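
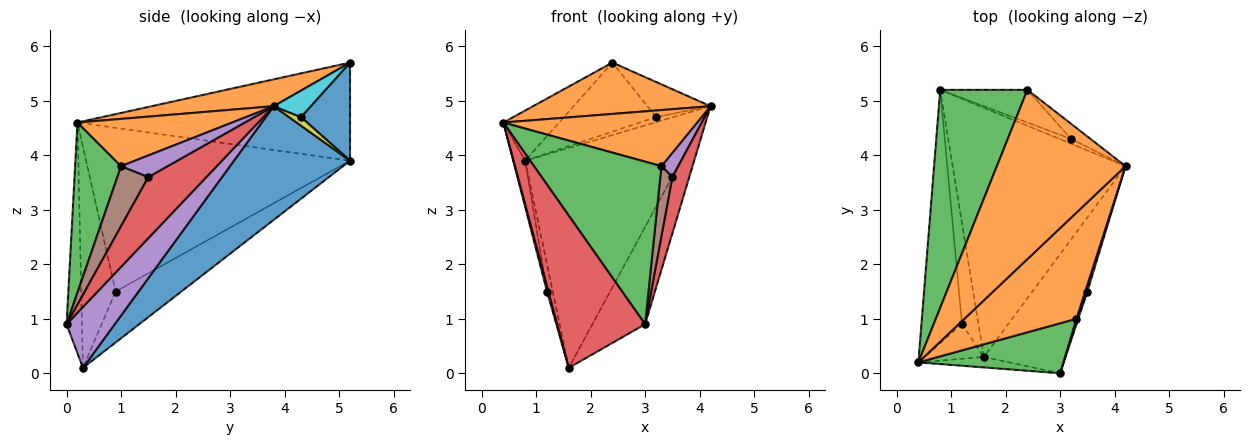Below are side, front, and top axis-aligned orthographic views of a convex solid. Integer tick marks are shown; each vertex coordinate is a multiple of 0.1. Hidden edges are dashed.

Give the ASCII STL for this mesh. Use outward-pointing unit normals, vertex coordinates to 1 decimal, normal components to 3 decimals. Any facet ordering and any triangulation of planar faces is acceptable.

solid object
 facet normal 0.442 0.594 -0.672
  outer loop
   vertex 1.6 0.3 0.1
   vertex 0.8 5.2 3.9
   vertex 4.2 3.8 4.9
  endloop
 endfacet
 facet normal 0.196 -0.285 0.938
  outer loop
   vertex 2.4 5.2 5.7
   vertex 0.4 0.2 4.6
   vertex 4.2 3.8 4.9
  endloop
 endfacet
 facet normal -0.739 0.151 0.657
  outer loop
   vertex 2.4 5.2 5.7
   vertex 0.8 5.2 3.9
   vertex 0.4 0.2 4.6
  endloop
 endfacet
 facet normal -0.172 -0.983 -0.068
  outer loop
   vertex 3.0 0.0 0.9
   vertex 0.4 0.2 4.6
   vertex 1.6 0.3 0.1
  endloop
 endfacet
 facet normal 0.500 0.548 -0.670
  outer loop
   vertex 3.0 0.0 0.9
   vertex 1.6 0.3 0.1
   vertex 4.2 3.8 4.9
  endloop
 endfacet
 facet normal -0.970 0.044 -0.240
  outer loop
   vertex 1.2 0.9 1.5
   vertex 0.4 0.2 4.6
   vertex 0.8 5.2 3.9
  endloop
 endfacet
 facet normal -0.965 -0.041 -0.258
  outer loop
   vertex 1.2 0.9 1.5
   vertex 1.6 0.3 0.1
   vertex 0.4 0.2 4.6
  endloop
 endfacet
 facet normal -0.948 0.083 -0.306
  outer loop
   vertex 1.2 0.9 1.5
   vertex 0.8 5.2 3.9
   vertex 1.6 0.3 0.1
  endloop
 endfacet
 facet normal 0.448 0.652 -0.611
  outer loop
   vertex 3.2 4.3 4.7
   vertex 4.2 3.8 4.9
   vertex 0.8 5.2 3.9
  endloop
 endfacet
 facet normal 0.474 0.809 -0.349
  outer loop
   vertex 3.2 4.3 4.7
   vertex 2.4 5.2 5.7
   vertex 4.2 3.8 4.9
  endloop
 endfacet
 facet normal 0.434 0.814 -0.386
  outer loop
   vertex 3.2 4.3 4.7
   vertex 0.8 5.2 3.9
   vertex 2.4 5.2 5.7
  endloop
 endfacet
 facet normal 0.349 -0.438 0.828
  outer loop
   vertex 3.3 1.0 3.8
   vertex 4.2 3.8 4.9
   vertex 0.4 0.2 4.6
  endloop
 endfacet
 facet normal 0.326 -0.904 0.278
  outer loop
   vertex 3.3 1.0 3.8
   vertex 0.4 0.2 4.6
   vertex 3.0 0.0 0.9
  endloop
 endfacet
 facet normal 0.960 -0.279 -0.023
  outer loop
   vertex 3.5 1.5 3.6
   vertex 3.0 0.0 0.9
   vertex 4.2 3.8 4.9
  endloop
 endfacet
 facet normal 0.937 -0.338 0.093
  outer loop
   vertex 3.5 1.5 3.6
   vertex 4.2 3.8 4.9
   vertex 3.3 1.0 3.8
  endloop
 endfacet
 facet normal 0.932 -0.361 0.028
  outer loop
   vertex 3.5 1.5 3.6
   vertex 3.3 1.0 3.8
   vertex 3.0 0.0 0.9
  endloop
 endfacet
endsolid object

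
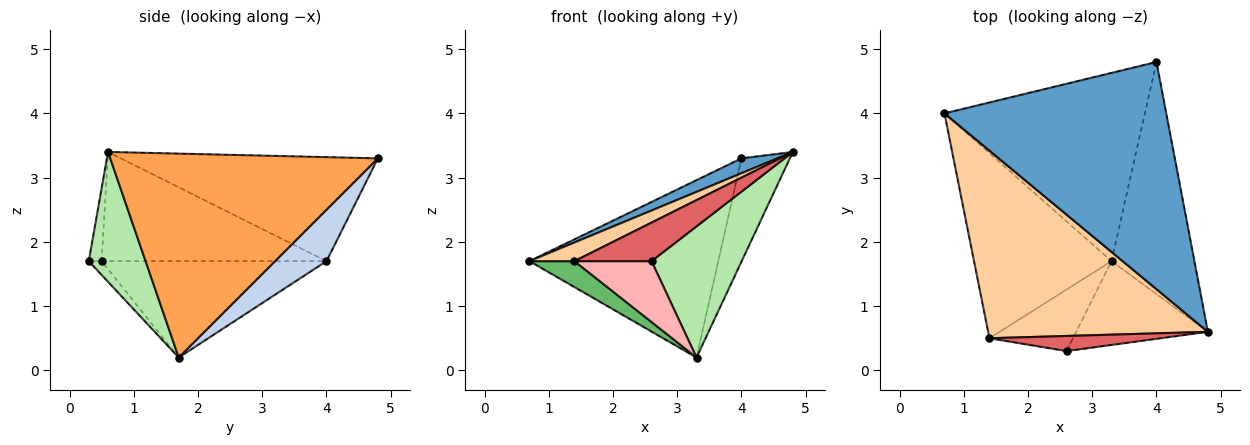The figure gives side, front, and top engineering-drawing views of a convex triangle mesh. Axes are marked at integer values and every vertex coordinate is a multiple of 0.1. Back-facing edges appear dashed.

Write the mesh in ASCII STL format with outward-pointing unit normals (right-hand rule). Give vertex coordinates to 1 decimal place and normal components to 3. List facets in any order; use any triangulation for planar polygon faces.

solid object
 facet normal -0.424 -0.059 0.904
  outer loop
   vertex 4.0 4.8 3.3
   vertex 0.7 4.0 1.7
   vertex 4.8 0.6 3.4
  endloop
 endfacet
 facet normal 0.184 0.674 -0.716
  outer loop
   vertex 3.3 1.7 0.2
   vertex 0.7 4.0 1.7
   vertex 4.0 4.8 3.3
  endloop
 endfacet
 facet normal 0.914 0.165 -0.371
  outer loop
   vertex 3.3 1.7 0.2
   vertex 4.0 4.8 3.3
   vertex 4.8 0.6 3.4
  endloop
 endfacet
 facet normal -0.443 -0.089 0.892
  outer loop
   vertex 1.4 0.5 1.7
   vertex 4.8 0.6 3.4
   vertex 0.7 4.0 1.7
  endloop
 endfacet
 facet normal -0.570 -0.114 -0.814
  outer loop
   vertex 1.4 0.5 1.7
   vertex 0.7 4.0 1.7
   vertex 3.3 1.7 0.2
  endloop
 endfacet
 facet normal 0.469 -0.744 -0.476
  outer loop
   vertex 2.6 0.3 1.7
   vertex 3.3 1.7 0.2
   vertex 4.8 0.6 3.4
  endloop
 endfacet
 facet normal -0.153 -0.920 0.361
  outer loop
   vertex 2.6 0.3 1.7
   vertex 4.8 0.6 3.4
   vertex 1.4 0.5 1.7
  endloop
 endfacet
 facet normal -0.116 -0.698 -0.706
  outer loop
   vertex 2.6 0.3 1.7
   vertex 1.4 0.5 1.7
   vertex 3.3 1.7 0.2
  endloop
 endfacet
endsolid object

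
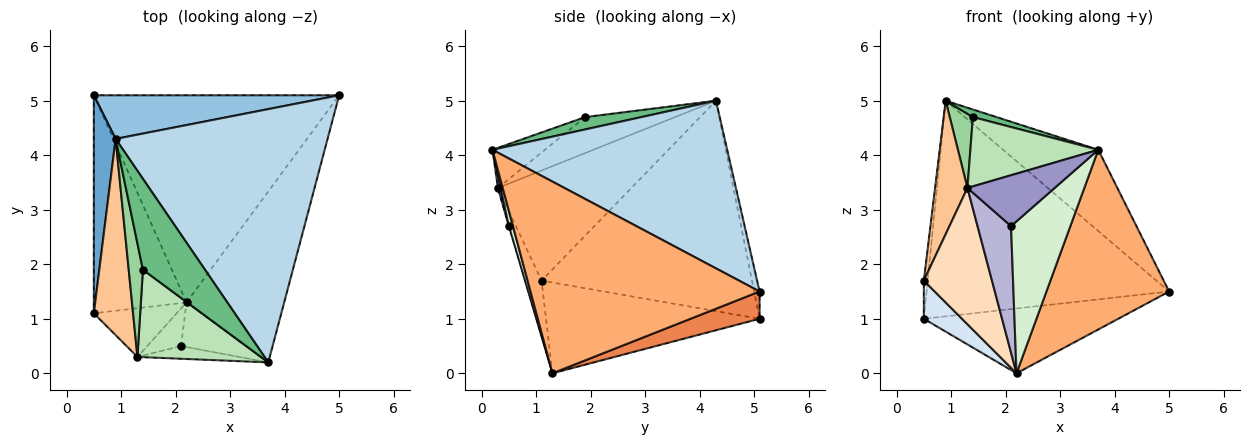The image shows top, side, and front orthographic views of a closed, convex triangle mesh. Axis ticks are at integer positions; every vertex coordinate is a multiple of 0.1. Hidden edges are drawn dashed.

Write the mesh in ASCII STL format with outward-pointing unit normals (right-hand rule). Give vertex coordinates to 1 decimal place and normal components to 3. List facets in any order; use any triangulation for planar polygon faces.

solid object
 facet normal -0.995 0.018 0.103
  outer loop
   vertex 0.9 4.3 5.0
   vertex 0.5 5.1 1.0
   vertex 0.5 1.1 1.7
  endloop
 endfacet
 facet normal -0.022 0.980 0.198
  outer loop
   vertex 0.9 4.3 5.0
   vertex 5.0 5.1 1.5
   vertex 0.5 5.1 1.0
  endloop
 endfacet
 facet normal 0.602 0.244 0.761
  outer loop
   vertex 3.7 0.2 4.1
   vertex 5.0 5.1 1.5
   vertex 0.9 4.3 5.0
  endloop
 endfacet
 facet normal -0.694 -0.124 -0.709
  outer loop
   vertex 2.2 1.3 0.0
   vertex 0.5 1.1 1.7
   vertex 0.5 5.1 1.0
  endloop
 endfacet
 facet normal 0.105 0.297 -0.949
  outer loop
   vertex 2.2 1.3 0.0
   vertex 0.5 5.1 1.0
   vertex 5.0 5.1 1.5
  endloop
 endfacet
 facet normal 0.804 -0.431 -0.410
  outer loop
   vertex 2.2 1.3 0.0
   vertex 5.0 5.1 1.5
   vertex 3.7 0.2 4.1
  endloop
 endfacet
 facet normal -0.918 -0.223 0.327
  outer loop
   vertex 1.3 0.3 3.4
   vertex 0.9 4.3 5.0
   vertex 0.5 1.1 1.7
  endloop
 endfacet
 facet normal -0.220 -0.918 -0.328
  outer loop
   vertex 1.3 0.3 3.4
   vertex 0.5 1.1 1.7
   vertex 2.2 1.3 0.0
  endloop
 endfacet
 facet normal 0.195 -0.082 0.977
  outer loop
   vertex 1.4 1.9 4.7
   vertex 3.7 0.2 4.1
   vertex 0.9 4.3 5.0
  endloop
 endfacet
 facet normal -0.905 -0.233 0.356
  outer loop
   vertex 1.4 1.9 4.7
   vertex 0.9 4.3 5.0
   vertex 1.3 0.3 3.4
  endloop
 endfacet
 facet normal -0.247 -0.602 0.760
  outer loop
   vertex 1.4 1.9 4.7
   vertex 1.3 0.3 3.4
   vertex 3.7 0.2 4.1
  endloop
 endfacet
 facet normal 0.067 -0.957 -0.281
  outer loop
   vertex 2.1 0.5 2.7
   vertex 2.2 1.3 0.0
   vertex 3.7 0.2 4.1
  endloop
 endfacet
 facet normal 0.030 -0.970 -0.242
  outer loop
   vertex 2.1 0.5 2.7
   vertex 3.7 0.2 4.1
   vertex 1.3 0.3 3.4
  endloop
 endfacet
 facet normal -0.009 -0.959 -0.284
  outer loop
   vertex 2.1 0.5 2.7
   vertex 1.3 0.3 3.4
   vertex 2.2 1.3 0.0
  endloop
 endfacet
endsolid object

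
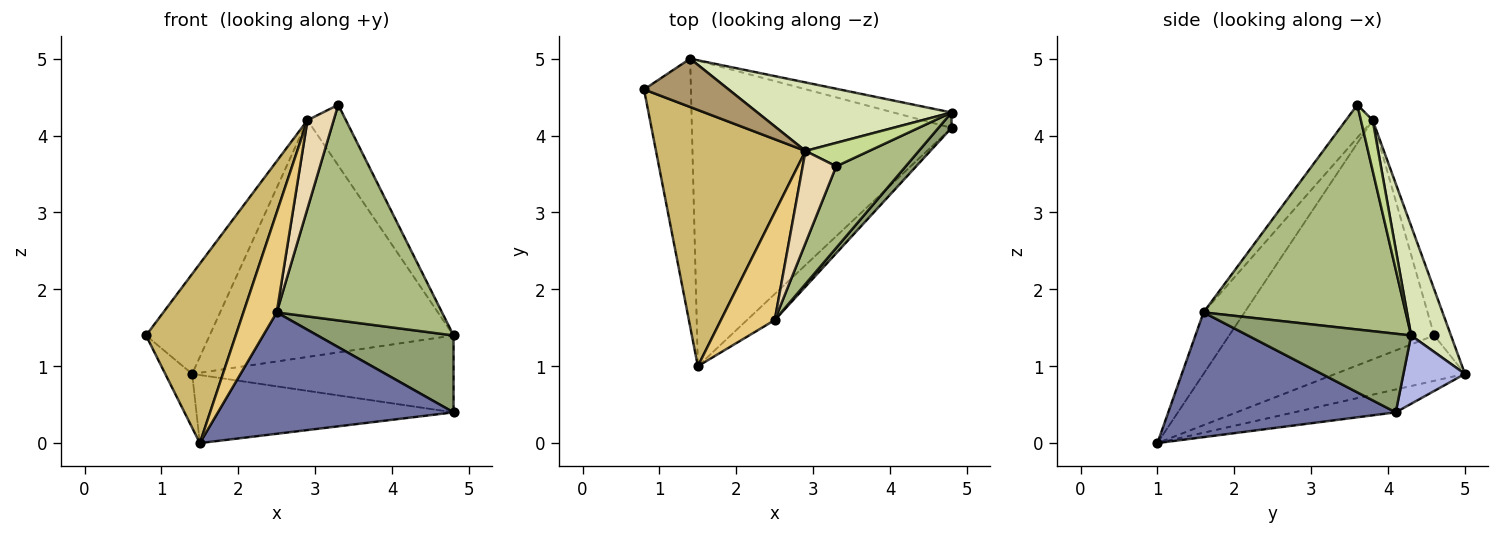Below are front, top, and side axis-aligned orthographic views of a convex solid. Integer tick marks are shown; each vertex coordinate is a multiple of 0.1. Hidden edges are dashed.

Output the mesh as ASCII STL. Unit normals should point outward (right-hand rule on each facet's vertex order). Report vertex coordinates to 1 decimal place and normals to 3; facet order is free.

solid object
 facet normal 0.686 -0.711 -0.153
  outer loop
   vertex 2.5 1.6 1.7
   vertex 1.5 1.0 0.0
   vertex 4.8 4.1 0.4
  endloop
 endfacet
 facet normal -0.688 0.143 -0.711
  outer loop
   vertex 1.4 5.0 0.9
   vertex 1.5 1.0 0.0
   vertex 0.8 4.6 1.4
  endloop
 endfacet
 facet normal -0.086 0.217 -0.972
  outer loop
   vertex 1.4 5.0 0.9
   vertex 4.8 4.1 0.4
   vertex 1.5 1.0 0.0
  endloop
 endfacet
 facet normal 0.225 0.955 -0.191
  outer loop
   vertex 4.8 4.3 1.4
   vertex 4.8 4.1 0.4
   vertex 1.4 5.0 0.9
  endloop
 endfacet
 facet normal 0.762 -0.635 0.127
  outer loop
   vertex 4.8 4.3 1.4
   vertex 2.5 1.6 1.7
   vertex 4.8 4.1 0.4
  endloop
 endfacet
 facet normal 0.753 -0.616 0.233
  outer loop
   vertex 4.8 4.3 1.4
   vertex 3.3 3.6 4.4
   vertex 2.5 1.6 1.7
  endloop
 endfacet
 facet normal 0.275 0.897 0.347
  outer loop
   vertex 2.9 3.8 4.2
   vertex 3.3 3.6 4.4
   vertex 4.8 4.3 1.4
  endloop
 endfacet
 facet normal 0.155 0.949 0.275
  outer loop
   vertex 2.9 3.8 4.2
   vertex 4.8 4.3 1.4
   vertex 1.4 5.0 0.9
  endloop
 endfacet
 facet normal -0.231 0.876 0.424
  outer loop
   vertex 2.9 3.8 4.2
   vertex 1.4 5.0 0.9
   vertex 0.8 4.6 1.4
  endloop
 endfacet
 facet normal -0.795 -0.348 0.497
  outer loop
   vertex 2.9 3.8 4.2
   vertex 0.8 4.6 1.4
   vertex 1.5 1.0 0.0
  endloop
 endfacet
 facet normal -0.642 -0.522 0.562
  outer loop
   vertex 2.9 3.8 4.2
   vertex 1.5 1.0 0.0
   vertex 2.5 1.6 1.7
  endloop
 endfacet
 facet normal -0.577 -0.565 0.590
  outer loop
   vertex 2.9 3.8 4.2
   vertex 2.5 1.6 1.7
   vertex 3.3 3.6 4.4
  endloop
 endfacet
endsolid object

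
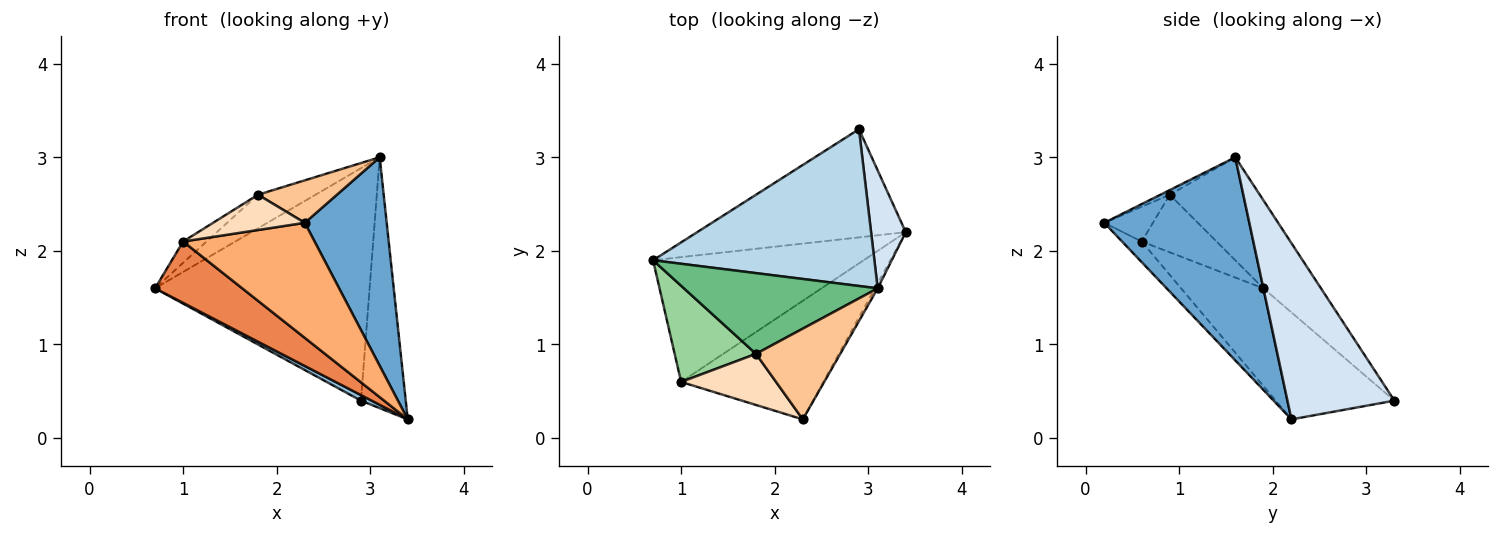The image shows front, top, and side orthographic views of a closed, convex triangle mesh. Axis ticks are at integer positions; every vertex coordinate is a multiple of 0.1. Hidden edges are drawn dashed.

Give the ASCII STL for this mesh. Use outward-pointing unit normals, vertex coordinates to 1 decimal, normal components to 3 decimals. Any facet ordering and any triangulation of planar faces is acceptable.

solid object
 facet normal 0.871 -0.492 -0.012
  outer loop
   vertex 3.1 1.6 3.0
   vertex 2.3 0.2 2.3
   vertex 3.4 2.2 0.2
  endloop
 endfacet
 facet normal -0.456 -0.046 -0.889
  outer loop
   vertex 2.9 3.3 0.4
   vertex 3.4 2.2 0.2
   vertex 0.7 1.9 1.6
  endloop
 endfacet
 facet normal -0.217 0.809 0.546
  outer loop
   vertex 2.9 3.3 0.4
   vertex 0.7 1.9 1.6
   vertex 3.1 1.6 3.0
  endloop
 endfacet
 facet normal 0.908 0.380 0.179
  outer loop
   vertex 2.9 3.3 0.4
   vertex 3.1 1.6 3.0
   vertex 3.4 2.2 0.2
  endloop
 endfacet
 facet normal -0.384 -0.407 -0.828
  outer loop
   vertex 1.0 0.6 2.1
   vertex 0.7 1.9 1.6
   vertex 3.4 2.2 0.2
  endloop
 endfacet
 facet normal -0.103 -0.693 -0.714
  outer loop
   vertex 1.0 0.6 2.1
   vertex 3.4 2.2 0.2
   vertex 2.3 0.2 2.3
  endloop
 endfacet
 facet normal -0.050 -0.424 0.904
  outer loop
   vertex 1.8 0.9 2.6
   vertex 2.3 0.2 2.3
   vertex 3.1 1.6 3.0
  endloop
 endfacet
 facet normal -0.289 -0.544 0.788
  outer loop
   vertex 1.8 0.9 2.6
   vertex 1.0 0.6 2.1
   vertex 2.3 0.2 2.3
  endloop
 endfacet
 facet normal -0.441 0.344 0.829
  outer loop
   vertex 1.8 0.9 2.6
   vertex 3.1 1.6 3.0
   vertex 0.7 1.9 1.6
  endloop
 endfacet
 facet normal -0.569 0.178 0.803
  outer loop
   vertex 1.8 0.9 2.6
   vertex 0.7 1.9 1.6
   vertex 1.0 0.6 2.1
  endloop
 endfacet
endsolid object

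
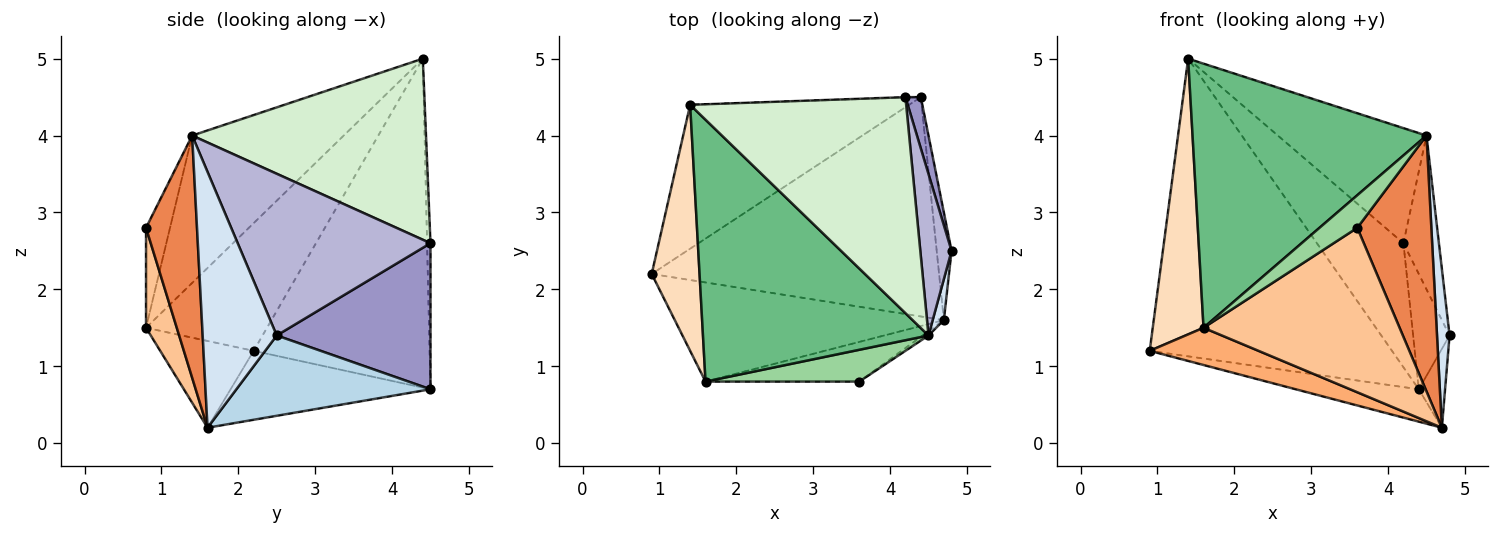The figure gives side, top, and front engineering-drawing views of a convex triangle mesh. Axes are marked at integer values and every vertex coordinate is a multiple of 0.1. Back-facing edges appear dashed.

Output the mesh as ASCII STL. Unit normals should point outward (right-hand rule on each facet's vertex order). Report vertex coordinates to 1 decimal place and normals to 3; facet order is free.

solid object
 facet normal -0.547 0.754 -0.364
  outer loop
   vertex 4.4 4.5 0.7
   vertex 0.9 2.2 1.2
   vertex 1.4 4.4 5.0
  endloop
 endfacet
 facet normal -0.231 0.142 -0.963
  outer loop
   vertex 4.7 1.6 0.2
   vertex 0.9 2.2 1.2
   vertex 4.4 4.5 0.7
  endloop
 endfacet
 facet normal 0.975 0.132 -0.180
  outer loop
   vertex 4.7 1.6 0.2
   vertex 4.4 4.5 0.7
   vertex 4.8 2.5 1.4
  endloop
 endfacet
 facet normal 0.985 -0.167 0.043
  outer loop
   vertex 4.5 1.4 4.0
   vertex 4.7 1.6 0.2
   vertex 4.8 2.5 1.4
  endloop
 endfacet
 facet normal 0.567 -0.824 -0.014
  outer loop
   vertex 4.5 1.4 4.0
   vertex 3.6 0.8 2.8
   vertex 4.7 1.6 0.2
  endloop
 endfacet
 facet normal -0.289 -0.337 -0.896
  outer loop
   vertex 1.6 0.8 1.5
   vertex 0.9 2.2 1.2
   vertex 4.7 1.6 0.2
  endloop
 endfacet
 facet normal 0.151 -0.961 -0.232
  outer loop
   vertex 1.6 0.8 1.5
   vertex 4.7 1.6 0.2
   vertex 3.6 0.8 2.8
  endloop
 endfacet
 facet normal -0.872 -0.366 0.326
  outer loop
   vertex 1.6 0.8 1.5
   vertex 1.4 4.4 5.0
   vertex 0.9 2.2 1.2
  endloop
 endfacet
 facet normal -0.418 -0.645 0.640
  outer loop
   vertex 1.6 0.8 1.5
   vertex 4.5 1.4 4.0
   vertex 1.4 4.4 5.0
  endloop
 endfacet
 facet normal -0.413 -0.652 0.636
  outer loop
   vertex 1.6 0.8 1.5
   vertex 3.6 0.8 2.8
   vertex 4.5 1.4 4.0
  endloop
 endfacet
 facet normal -0.039 0.999 -0.004
  outer loop
   vertex 4.2 4.5 2.6
   vertex 4.4 4.5 0.7
   vertex 1.4 4.4 5.0
  endloop
 endfacet
 facet normal 0.595 0.378 0.710
  outer loop
   vertex 4.2 4.5 2.6
   vertex 1.4 4.4 5.0
   vertex 4.5 1.4 4.0
  endloop
 endfacet
 facet normal 0.968 0.229 0.102
  outer loop
   vertex 4.2 4.5 2.6
   vertex 4.8 2.5 1.4
   vertex 4.4 4.5 0.7
  endloop
 endfacet
 facet normal 0.966 0.178 0.187
  outer loop
   vertex 4.2 4.5 2.6
   vertex 4.5 1.4 4.0
   vertex 4.8 2.5 1.4
  endloop
 endfacet
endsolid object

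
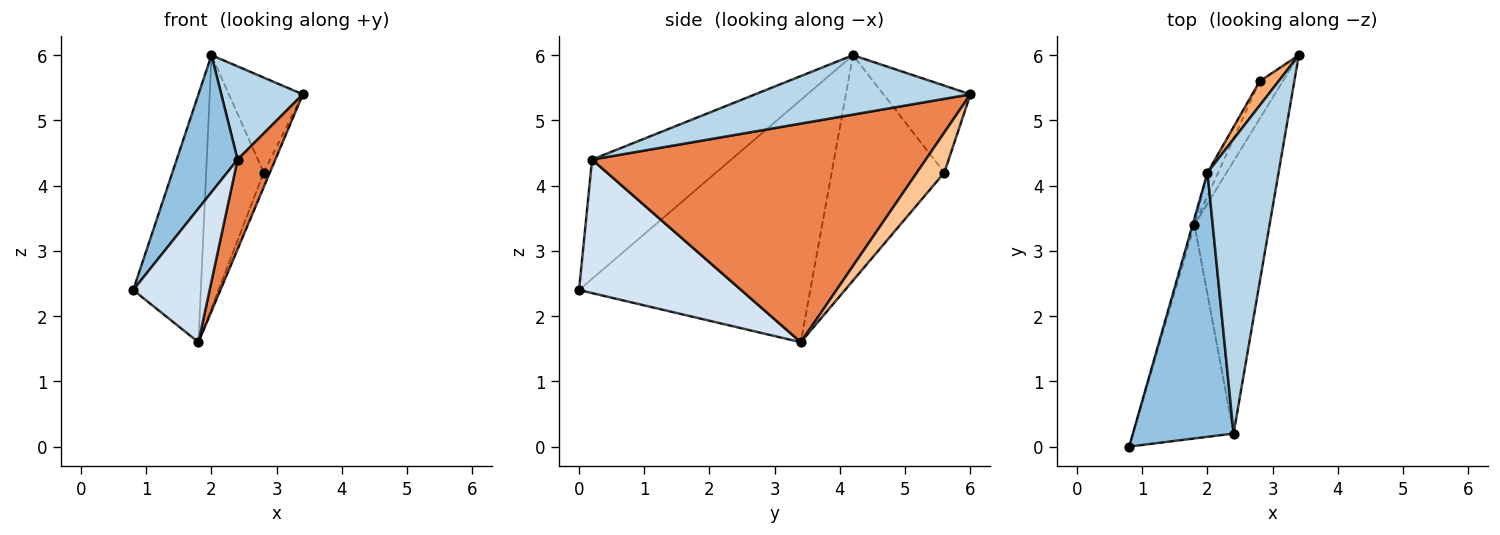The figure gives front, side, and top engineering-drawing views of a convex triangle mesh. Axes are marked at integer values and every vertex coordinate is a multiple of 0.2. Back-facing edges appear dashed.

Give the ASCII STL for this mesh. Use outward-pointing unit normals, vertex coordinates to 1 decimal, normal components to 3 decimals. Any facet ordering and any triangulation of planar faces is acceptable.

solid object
 facet normal -0.960 0.281 -0.007
  outer loop
   vertex 1.8 3.4 1.6
   vertex 0.8 0.0 2.4
   vertex 2.0 4.2 6.0
  endloop
 endfacet
 facet normal -0.725 -0.317 0.612
  outer loop
   vertex 2.4 0.2 4.4
   vertex 2.0 4.2 6.0
   vertex 0.8 0.0 2.4
  endloop
 endfacet
 facet normal 0.623 -0.236 0.746
  outer loop
   vertex 2.4 0.2 4.4
   vertex 3.4 6.0 5.4
   vertex 2.0 4.2 6.0
  endloop
 endfacet
 facet normal 0.748 -0.352 -0.563
  outer loop
   vertex 2.4 0.2 4.4
   vertex 0.8 0.0 2.4
   vertex 1.8 3.4 1.6
  endloop
 endfacet
 facet normal 0.940 -0.106 -0.323
  outer loop
   vertex 2.4 0.2 4.4
   vertex 1.8 3.4 1.6
   vertex 3.4 6.0 5.4
  endloop
 endfacet
 facet normal -0.752 0.639 0.163
  outer loop
   vertex 2.8 5.6 4.2
   vertex 2.0 4.2 6.0
   vertex 3.4 6.0 5.4
  endloop
 endfacet
 facet normal 0.851 0.191 -0.489
  outer loop
   vertex 2.8 5.6 4.2
   vertex 3.4 6.0 5.4
   vertex 1.8 3.4 1.6
  endloop
 endfacet
 facet normal -0.890 0.454 -0.042
  outer loop
   vertex 2.8 5.6 4.2
   vertex 1.8 3.4 1.6
   vertex 2.0 4.2 6.0
  endloop
 endfacet
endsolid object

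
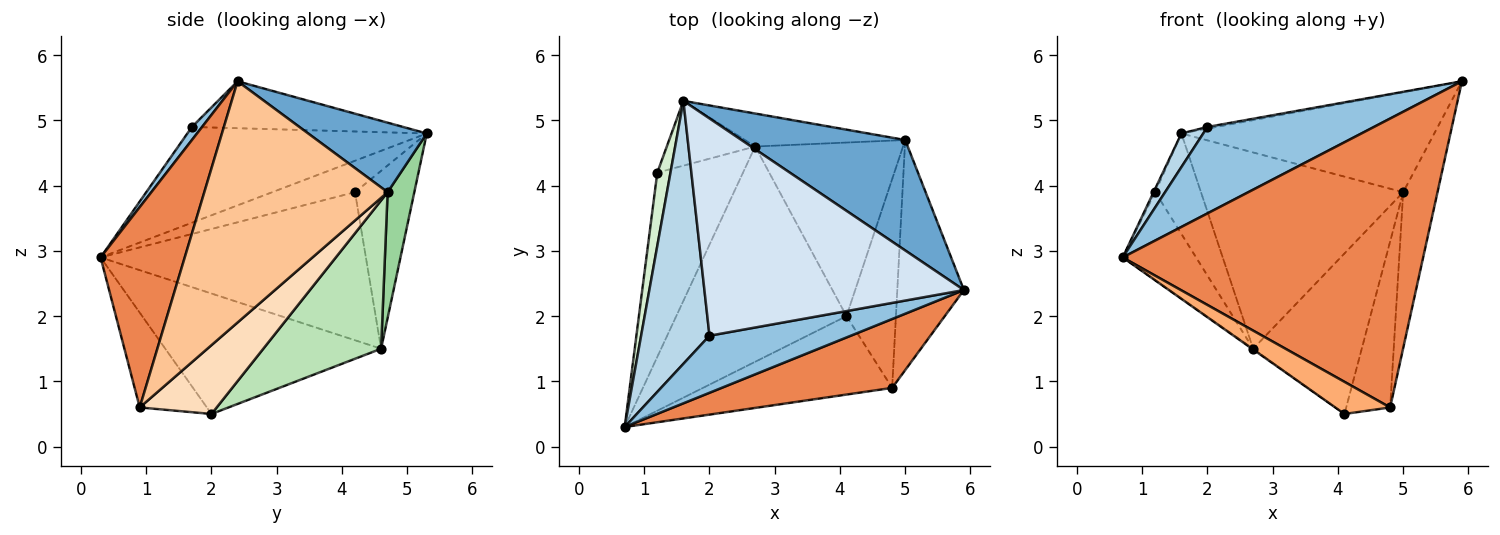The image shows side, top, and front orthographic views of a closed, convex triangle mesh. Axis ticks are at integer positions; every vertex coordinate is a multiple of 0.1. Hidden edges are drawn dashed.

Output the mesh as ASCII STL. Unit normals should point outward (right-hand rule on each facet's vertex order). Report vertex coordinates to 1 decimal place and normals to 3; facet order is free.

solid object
 facet normal 0.300 0.640 0.707
  outer loop
   vertex 5.0 4.7 3.9
   vertex 1.6 5.3 4.8
   vertex 5.9 2.4 5.6
  endloop
 endfacet
 facet normal 0.051 -0.833 0.550
  outer loop
   vertex 2.0 1.7 4.9
   vertex 0.7 0.3 2.9
   vertex 5.9 2.4 5.6
  endloop
 endfacet
 facet normal -0.812 -0.074 0.579
  outer loop
   vertex 2.0 1.7 4.9
   vertex 1.6 5.3 4.8
   vertex 0.7 0.3 2.9
  endloop
 endfacet
 facet normal -0.178 0.008 0.984
  outer loop
   vertex 2.0 1.7 4.9
   vertex 5.9 2.4 5.6
   vertex 1.6 5.3 4.8
  endloop
 endfacet
 facet normal 0.263 -0.939 0.224
  outer loop
   vertex 4.8 0.9 0.6
   vertex 5.9 2.4 5.6
   vertex 0.7 0.3 2.9
  endloop
 endfacet
 facet normal -0.421 -0.344 -0.840
  outer loop
   vertex 4.8 0.9 0.6
   vertex 0.7 0.3 2.9
   vertex 4.1 2.0 0.5
  endloop
 endfacet
 facet normal 0.949 0.178 -0.262
  outer loop
   vertex 4.8 0.9 0.6
   vertex 5.0 4.7 3.9
   vertex 5.9 2.4 5.6
  endloop
 endfacet
 facet normal 0.737 0.421 -0.529
  outer loop
   vertex 4.8 0.9 0.6
   vertex 4.1 2.0 0.5
   vertex 5.0 4.7 3.9
  endloop
 endfacet
 facet normal -0.578 0.003 -0.816
  outer loop
   vertex 2.7 4.6 1.5
   vertex 4.1 2.0 0.5
   vertex 0.7 0.3 2.9
  endloop
 endfacet
 facet normal 0.129 0.978 -0.164
  outer loop
   vertex 2.7 4.6 1.5
   vertex 1.6 5.3 4.8
   vertex 5.0 4.7 3.9
  endloop
 endfacet
 facet normal 0.593 0.547 -0.591
  outer loop
   vertex 2.7 4.6 1.5
   vertex 5.0 4.7 3.9
   vertex 4.1 2.0 0.5
  endloop
 endfacet
 facet normal -0.922 0.019 0.386
  outer loop
   vertex 1.2 4.2 3.9
   vertex 0.7 0.3 2.9
   vertex 1.6 5.3 4.8
  endloop
 endfacet
 facet normal -0.842 0.233 -0.487
  outer loop
   vertex 1.2 4.2 3.9
   vertex 2.7 4.6 1.5
   vertex 0.7 0.3 2.9
  endloop
 endfacet
 facet normal -0.737 0.568 -0.366
  outer loop
   vertex 1.2 4.2 3.9
   vertex 1.6 5.3 4.8
   vertex 2.7 4.6 1.5
  endloop
 endfacet
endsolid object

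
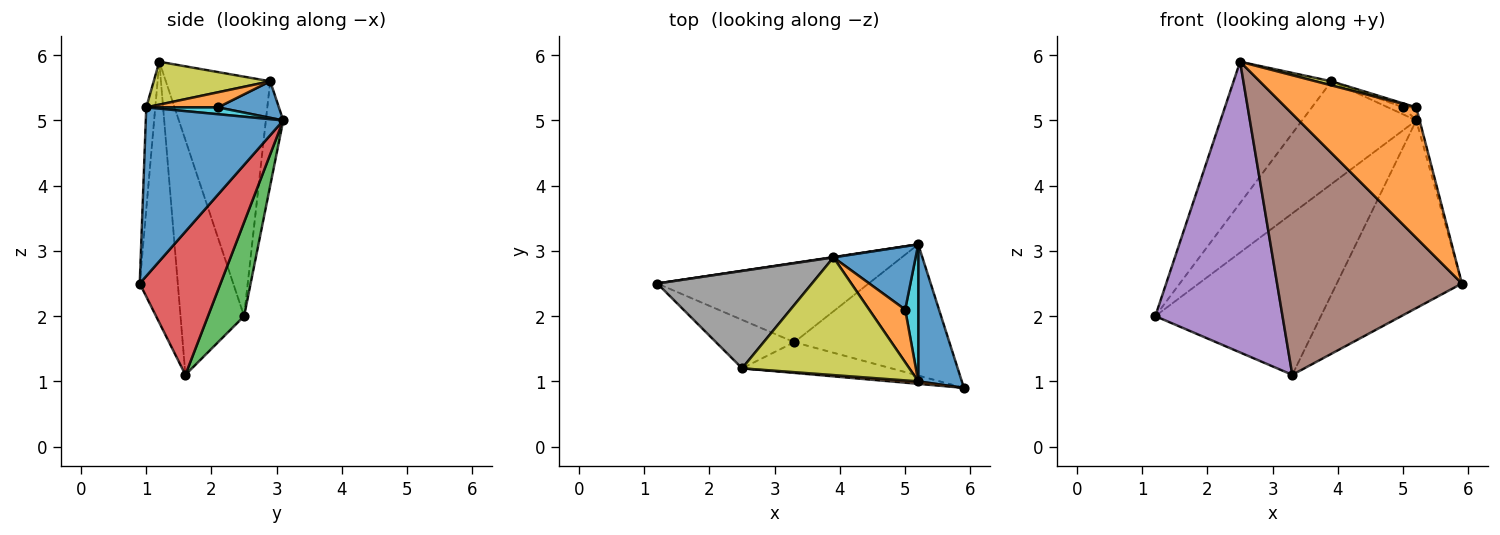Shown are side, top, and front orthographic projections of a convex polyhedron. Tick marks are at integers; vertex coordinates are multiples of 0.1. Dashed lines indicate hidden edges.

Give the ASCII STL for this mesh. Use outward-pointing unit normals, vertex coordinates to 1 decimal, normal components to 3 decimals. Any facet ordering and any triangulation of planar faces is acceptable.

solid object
 facet normal 0.968 0.024 0.250
  outer loop
   vertex 5.2 1.0 5.2
   vertex 5.9 0.9 2.5
   vertex 5.2 3.1 5.0
  endloop
 endfacet
 facet normal -0.069 -0.997 0.019
  outer loop
   vertex 5.2 1.0 5.2
   vertex 2.5 1.2 5.9
   vertex 5.9 0.9 2.5
  endloop
 endfacet
 facet normal 0.192 0.881 -0.432
  outer loop
   vertex 3.3 1.6 1.1
   vertex 1.2 2.5 2.0
   vertex 5.2 3.1 5.0
  endloop
 endfacet
 facet normal 0.468 0.724 -0.506
  outer loop
   vertex 3.3 1.6 1.1
   vertex 5.2 3.1 5.0
   vertex 5.9 0.9 2.5
  endloop
 endfacet
 facet normal -0.442 -0.885 -0.147
  outer loop
   vertex 3.3 1.6 1.1
   vertex 2.5 1.2 5.9
   vertex 1.2 2.5 2.0
  endloop
 endfacet
 facet normal -0.200 -0.973 -0.114
  outer loop
   vertex 3.3 1.6 1.1
   vertex 5.9 0.9 2.5
   vertex 2.5 1.2 5.9
  endloop
 endfacet
 facet normal -0.151 0.989 0.003
  outer loop
   vertex 3.9 2.9 5.6
   vertex 5.2 3.1 5.0
   vertex 1.2 2.5 2.0
  endloop
 endfacet
 facet normal -0.660 0.619 0.426
  outer loop
   vertex 3.9 2.9 5.6
   vertex 1.2 2.5 2.0
   vertex 2.5 1.2 5.9
  endloop
 endfacet
 facet normal 0.248 -0.034 0.968
  outer loop
   vertex 3.9 2.9 5.6
   vertex 2.5 1.2 5.9
   vertex 5.2 1.0 5.2
  endloop
 endfacet
 facet normal 0.462 0.084 0.883
  outer loop
   vertex 5.0 2.1 5.2
   vertex 5.2 1.0 5.2
   vertex 5.2 3.1 5.0
  endloop
 endfacet
 facet normal 0.404 0.101 0.909
  outer loop
   vertex 5.0 2.1 5.2
   vertex 5.2 3.1 5.0
   vertex 3.9 2.9 5.6
  endloop
 endfacet
 facet normal 0.386 0.070 0.920
  outer loop
   vertex 5.0 2.1 5.2
   vertex 3.9 2.9 5.6
   vertex 5.2 1.0 5.2
  endloop
 endfacet
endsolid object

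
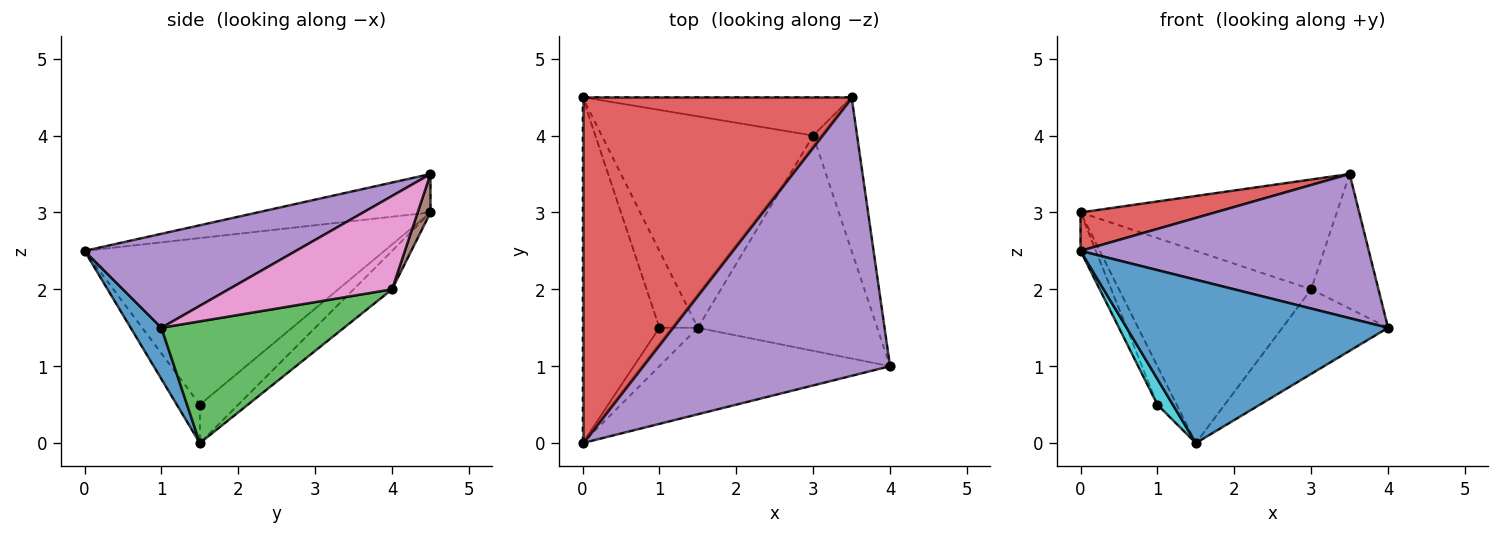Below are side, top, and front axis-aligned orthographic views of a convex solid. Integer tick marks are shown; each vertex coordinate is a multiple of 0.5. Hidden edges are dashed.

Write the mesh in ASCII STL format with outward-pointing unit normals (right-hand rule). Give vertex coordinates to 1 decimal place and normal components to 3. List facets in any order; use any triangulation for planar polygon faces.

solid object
 facet normal 0.103 -0.879 -0.465
  outer loop
   vertex 1.5 1.5 0.0
   vertex 4.0 1.0 1.5
   vertex 0.0 0.0 2.5
  endloop
 endfacet
 facet normal -0.133 0.667 -0.733
  outer loop
   vertex 3.0 4.0 2.0
   vertex 1.5 1.5 0.0
   vertex 0.0 4.5 3.0
  endloop
 endfacet
 facet normal 0.534 0.309 -0.787
  outer loop
   vertex 3.0 4.0 2.0
   vertex 4.0 1.0 1.5
   vertex 1.5 1.5 0.0
  endloop
 endfacet
 facet normal -0.141 -0.109 0.984
  outer loop
   vertex 3.5 4.5 3.5
   vertex 0.0 4.5 3.0
   vertex 0.0 0.0 2.5
  endloop
 endfacet
 facet normal 0.319 -0.435 0.842
  outer loop
   vertex 3.5 4.5 3.5
   vertex 0.0 0.0 2.5
   vertex 4.0 1.0 1.5
  endloop
 endfacet
 facet normal 0.047 0.943 -0.330
  outer loop
   vertex 3.5 4.5 3.5
   vertex 3.0 4.0 2.0
   vertex 0.0 4.5 3.0
  endloop
 endfacet
 facet normal 0.848 0.349 -0.399
  outer loop
   vertex 3.5 4.5 3.5
   vertex 4.0 1.0 1.5
   vertex 3.0 4.0 2.0
  endloop
 endfacet
 facet normal -0.907 0.047 -0.419
  outer loop
   vertex 1.0 1.5 0.5
   vertex 0.0 0.0 2.5
   vertex 0.0 4.5 3.0
  endloop
 endfacet
 facet normal -0.667 0.333 -0.667
  outer loop
   vertex 1.0 1.5 0.5
   vertex 0.0 4.5 3.0
   vertex 1.5 1.5 0.0
  endloop
 endfacet
 facet normal -0.640 -0.426 -0.640
  outer loop
   vertex 1.0 1.5 0.5
   vertex 1.5 1.5 0.0
   vertex 0.0 0.0 2.5
  endloop
 endfacet
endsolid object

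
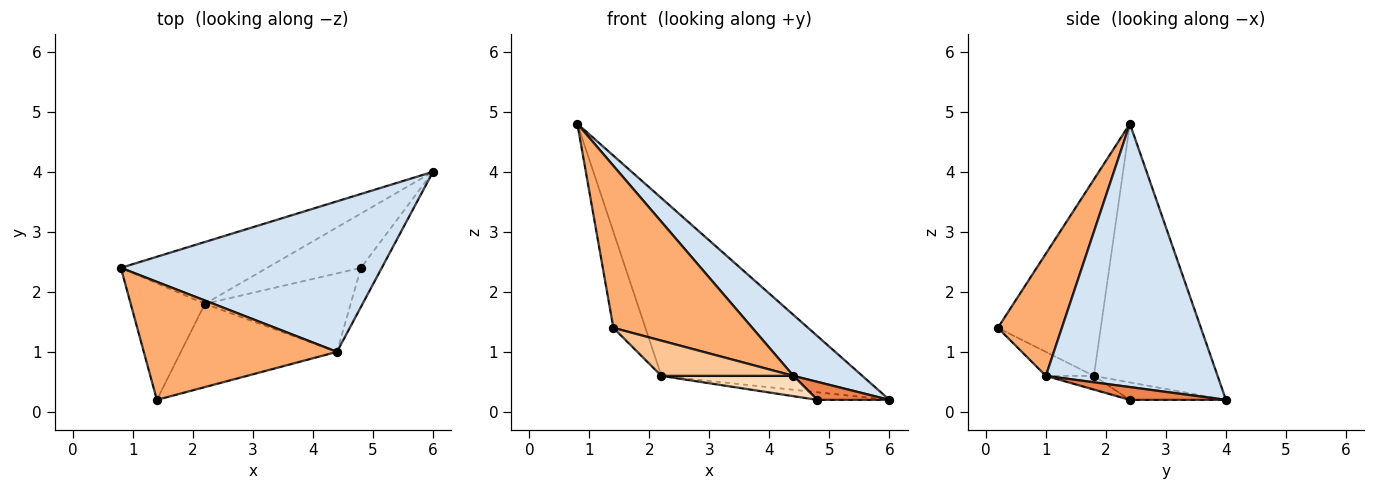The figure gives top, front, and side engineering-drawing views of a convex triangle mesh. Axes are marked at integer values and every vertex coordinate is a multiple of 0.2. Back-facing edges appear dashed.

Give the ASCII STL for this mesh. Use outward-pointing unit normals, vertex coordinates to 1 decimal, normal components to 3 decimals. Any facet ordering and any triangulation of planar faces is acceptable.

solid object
 facet normal -0.503 0.816 -0.284
  outer loop
   vertex 2.2 1.8 0.6
   vertex 0.8 2.4 4.8
   vertex 6.0 4.0 0.2
  endloop
 endfacet
 facet normal -0.898 0.279 -0.339
  outer loop
   vertex 2.2 1.8 0.6
   vertex 1.4 0.2 1.4
   vertex 0.8 2.4 4.8
  endloop
 endfacet
 facet normal -0.181 0.136 -0.974
  outer loop
   vertex 2.2 1.8 0.6
   vertex 6.0 4.0 0.2
   vertex 4.8 2.4 0.2
  endloop
 endfacet
 facet normal 0.683 -0.274 0.677
  outer loop
   vertex 4.4 1.0 0.6
   vertex 6.0 4.0 0.2
   vertex 0.8 2.4 4.8
  endloop
 endfacet
 facet normal 0.488 -0.366 -0.793
  outer loop
   vertex 4.4 1.0 0.6
   vertex 4.8 2.4 0.2
   vertex 6.0 4.0 0.2
  endloop
 endfacet
 facet normal 0.349 -0.757 0.552
  outer loop
   vertex 4.4 1.0 0.6
   vertex 0.8 2.4 4.8
   vertex 1.4 0.2 1.4
  endloop
 endfacet
 facet normal -0.140 -0.386 -0.912
  outer loop
   vertex 4.4 1.0 0.6
   vertex 1.4 0.2 1.4
   vertex 2.2 1.8 0.6
  endloop
 endfacet
 facet normal -0.091 -0.250 -0.964
  outer loop
   vertex 4.4 1.0 0.6
   vertex 2.2 1.8 0.6
   vertex 4.8 2.4 0.2
  endloop
 endfacet
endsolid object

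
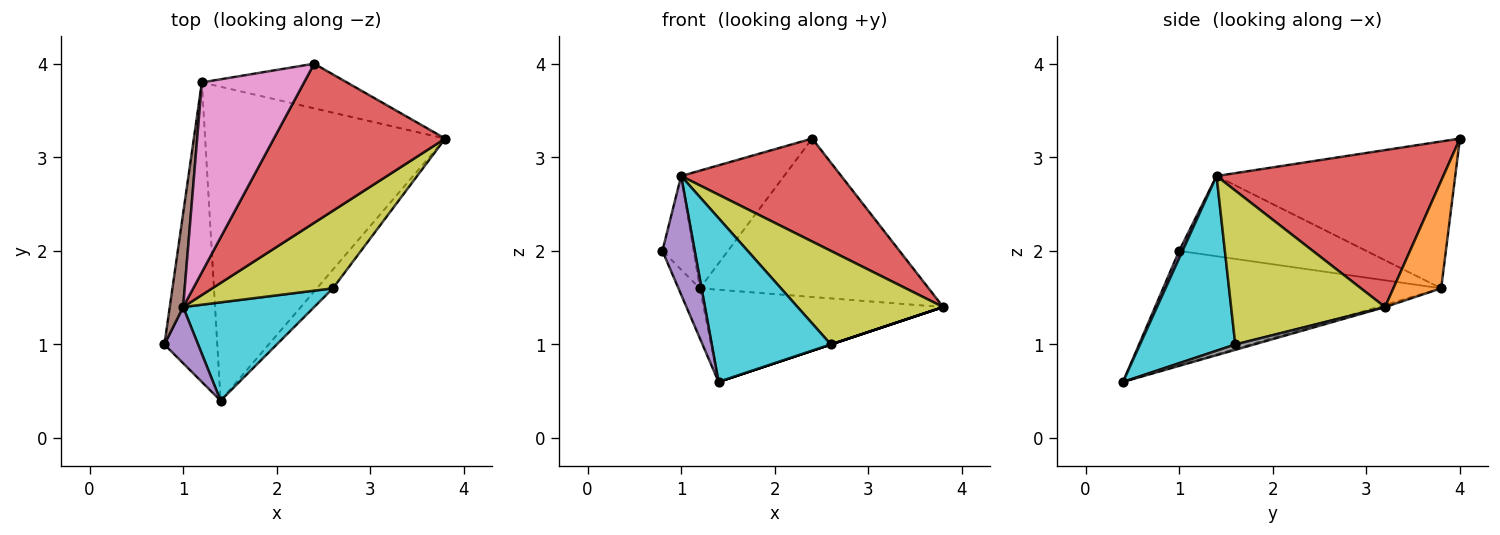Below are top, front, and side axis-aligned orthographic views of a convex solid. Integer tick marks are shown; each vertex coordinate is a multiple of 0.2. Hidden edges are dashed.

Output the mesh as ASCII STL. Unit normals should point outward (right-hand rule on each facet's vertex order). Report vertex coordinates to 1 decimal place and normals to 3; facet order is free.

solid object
 facet normal -0.906 0.070 -0.418
  outer loop
   vertex 1.2 3.8 1.6
   vertex 1.4 0.4 0.6
   vertex 0.8 1.0 2.0
  endloop
 endfacet
 facet normal 0.197 0.944 -0.266
  outer loop
   vertex 1.2 3.8 1.6
   vertex 2.4 4.0 3.2
   vertex 3.8 3.2 1.4
  endloop
 endfacet
 facet normal -0.009 0.282 -0.959
  outer loop
   vertex 1.2 3.8 1.6
   vertex 3.8 3.2 1.4
   vertex 1.4 0.4 0.6
  endloop
 endfacet
 facet normal 0.610 -0.431 0.666
  outer loop
   vertex 1.0 1.4 2.8
   vertex 3.8 3.2 1.4
   vertex 2.4 4.0 3.2
  endloop
 endfacet
 facet normal 0.095 -0.900 0.426
  outer loop
   vertex 1.0 1.4 2.8
   vertex 0.8 1.0 2.0
   vertex 1.4 0.4 0.6
  endloop
 endfacet
 facet normal -0.973 0.162 0.162
  outer loop
   vertex 1.0 1.4 2.8
   vertex 1.2 3.8 1.6
   vertex 0.8 1.0 2.0
  endloop
 endfacet
 facet normal -0.774 0.334 0.539
  outer loop
   vertex 1.0 1.4 2.8
   vertex 2.4 4.0 3.2
   vertex 1.2 3.8 1.6
  endloop
 endfacet
 facet normal 0.316 0.000 -0.949
  outer loop
   vertex 2.6 1.6 1.0
   vertex 1.4 0.4 0.6
   vertex 3.8 3.2 1.4
  endloop
 endfacet
 facet normal 0.631 -0.597 0.495
  outer loop
   vertex 2.6 1.6 1.0
   vertex 3.8 3.2 1.4
   vertex 1.0 1.4 2.8
  endloop
 endfacet
 facet normal 0.566 -0.707 0.424
  outer loop
   vertex 2.6 1.6 1.0
   vertex 1.0 1.4 2.8
   vertex 1.4 0.4 0.6
  endloop
 endfacet
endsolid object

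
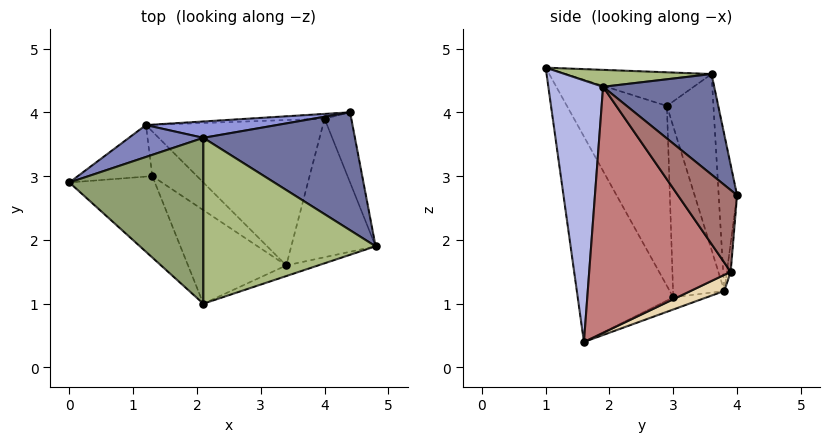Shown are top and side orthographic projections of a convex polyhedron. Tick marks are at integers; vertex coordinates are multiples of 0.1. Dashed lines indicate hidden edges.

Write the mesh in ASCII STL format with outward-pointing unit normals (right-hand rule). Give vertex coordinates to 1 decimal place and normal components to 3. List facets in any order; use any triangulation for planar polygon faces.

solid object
 facet normal 0.436 0.615 0.657
  outer loop
   vertex 2.1 3.6 4.6
   vertex 4.8 1.9 4.4
   vertex 4.4 4.0 2.7
  endloop
 endfacet
 facet normal -0.344 0.928 0.146
  outer loop
   vertex 2.1 3.6 4.6
   vertex 1.2 3.8 1.2
   vertex 0.0 2.9 4.1
  endloop
 endfacet
 facet normal -0.102 0.991 0.085
  outer loop
   vertex 2.1 3.6 4.6
   vertex 4.4 4.0 2.7
   vertex 1.2 3.8 1.2
  endloop
 endfacet
 facet normal 0.312 -0.949 -0.038
  outer loop
   vertex 2.1 1.0 4.7
   vertex 3.4 1.6 0.4
   vertex 4.8 1.9 4.4
  endloop
 endfacet
 facet normal -0.243 0.037 0.969
  outer loop
   vertex 2.1 1.0 4.7
   vertex 2.1 3.6 4.6
   vertex 0.0 2.9 4.1
  endloop
 endfacet
 facet normal 0.098 0.038 0.994
  outer loop
   vertex 2.1 1.0 4.7
   vertex 4.8 1.9 4.4
   vertex 2.1 3.6 4.6
  endloop
 endfacet
 facet normal -0.915 -0.065 -0.399
  outer loop
   vertex 1.3 3.0 1.1
   vertex 0.0 2.9 4.1
   vertex 1.2 3.8 1.2
  endloop
 endfacet
 facet normal -0.262 0.087 -0.961
  outer loop
   vertex 1.3 3.0 1.1
   vertex 1.2 3.8 1.2
   vertex 3.4 1.6 0.4
  endloop
 endfacet
 facet normal -0.597 -0.750 -0.284
  outer loop
   vertex 1.3 3.0 1.1
   vertex 2.1 1.0 4.7
   vertex 0.0 2.9 4.1
  endloop
 endfacet
 facet normal -0.596 -0.751 -0.285
  outer loop
   vertex 1.3 3.0 1.1
   vertex 3.4 1.6 0.4
   vertex 2.1 1.0 4.7
  endloop
 endfacet
 facet normal -0.028 0.997 -0.074
  outer loop
   vertex 4.0 3.9 1.5
   vertex 1.2 3.8 1.2
   vertex 4.4 4.0 2.7
  endloop
 endfacet
 facet normal 0.082 0.412 -0.907
  outer loop
   vertex 4.0 3.9 1.5
   vertex 3.4 1.6 0.4
   vertex 1.2 3.8 1.2
  endloop
 endfacet
 facet normal 0.948 -0.070 -0.310
  outer loop
   vertex 4.0 3.9 1.5
   vertex 4.4 4.0 2.7
   vertex 4.8 1.9 4.4
  endloop
 endfacet
 facet normal 0.942 -0.091 -0.323
  outer loop
   vertex 4.0 3.9 1.5
   vertex 4.8 1.9 4.4
   vertex 3.4 1.6 0.4
  endloop
 endfacet
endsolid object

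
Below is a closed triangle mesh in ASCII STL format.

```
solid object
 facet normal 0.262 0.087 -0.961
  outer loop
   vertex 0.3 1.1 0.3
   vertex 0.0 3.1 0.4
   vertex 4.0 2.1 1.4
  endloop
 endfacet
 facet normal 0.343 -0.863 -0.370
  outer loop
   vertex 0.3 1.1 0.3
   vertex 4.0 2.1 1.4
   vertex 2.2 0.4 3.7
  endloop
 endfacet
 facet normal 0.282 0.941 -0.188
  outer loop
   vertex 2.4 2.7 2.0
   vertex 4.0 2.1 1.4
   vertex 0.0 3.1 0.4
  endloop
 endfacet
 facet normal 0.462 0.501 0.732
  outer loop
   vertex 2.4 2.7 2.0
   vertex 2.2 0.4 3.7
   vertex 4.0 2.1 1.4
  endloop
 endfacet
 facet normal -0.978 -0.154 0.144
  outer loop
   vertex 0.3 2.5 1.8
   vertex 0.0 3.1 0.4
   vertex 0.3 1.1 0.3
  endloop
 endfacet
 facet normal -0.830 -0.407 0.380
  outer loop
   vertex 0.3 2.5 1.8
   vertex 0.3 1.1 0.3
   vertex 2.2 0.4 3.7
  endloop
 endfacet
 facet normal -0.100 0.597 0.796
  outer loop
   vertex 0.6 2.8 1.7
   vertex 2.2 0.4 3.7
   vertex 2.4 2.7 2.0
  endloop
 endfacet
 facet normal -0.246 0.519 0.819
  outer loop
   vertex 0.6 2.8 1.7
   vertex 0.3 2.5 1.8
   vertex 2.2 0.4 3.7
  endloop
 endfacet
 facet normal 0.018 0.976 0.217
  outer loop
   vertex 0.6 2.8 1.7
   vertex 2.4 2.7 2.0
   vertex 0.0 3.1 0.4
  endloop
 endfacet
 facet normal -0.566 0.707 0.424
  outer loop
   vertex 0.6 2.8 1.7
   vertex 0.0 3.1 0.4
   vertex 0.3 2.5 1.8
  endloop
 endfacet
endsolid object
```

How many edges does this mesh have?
15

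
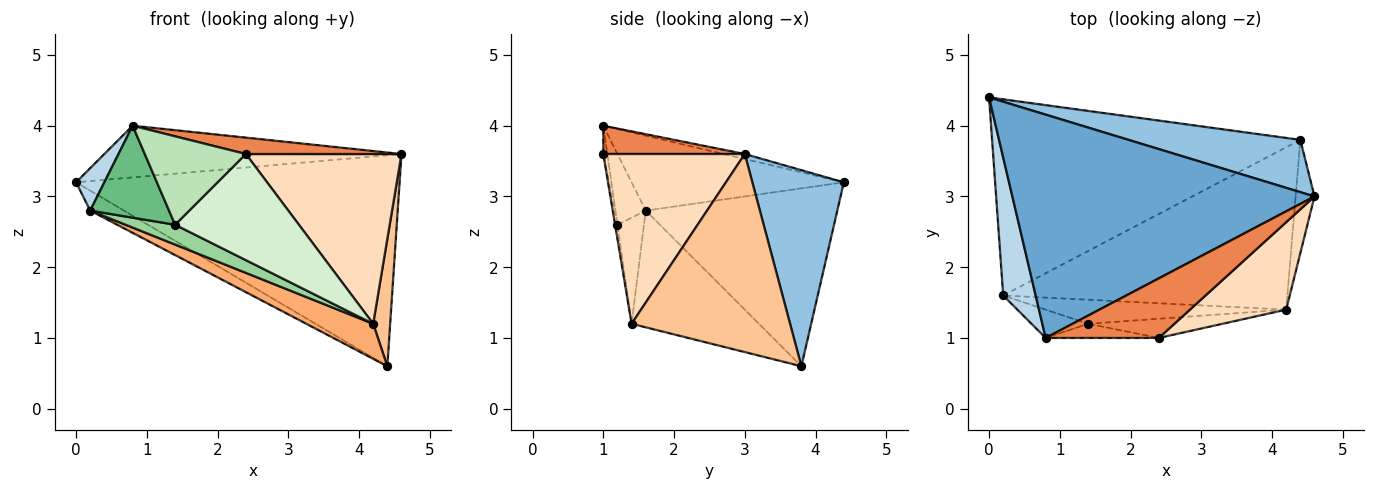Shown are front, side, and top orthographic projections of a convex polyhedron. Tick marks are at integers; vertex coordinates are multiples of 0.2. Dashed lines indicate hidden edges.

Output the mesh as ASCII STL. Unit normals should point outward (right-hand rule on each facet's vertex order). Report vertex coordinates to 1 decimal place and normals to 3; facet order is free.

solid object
 facet normal -0.016 0.225 0.974
  outer loop
   vertex 0.8 1.0 4.0
   vertex 4.6 3.0 3.6
   vertex 0.0 4.4 3.2
  endloop
 endfacet
 facet normal 0.265 0.936 0.232
  outer loop
   vertex 4.4 3.8 0.6
   vertex 0.0 4.4 3.2
   vertex 4.6 3.0 3.6
  endloop
 endfacet
 facet normal -0.911 -0.121 0.395
  outer loop
   vertex 0.2 1.6 2.8
   vertex 0.8 1.0 4.0
   vertex 0.0 4.4 3.2
  endloop
 endfacet
 facet normal -0.498 0.088 -0.863
  outer loop
   vertex 0.2 1.6 2.8
   vertex 0.0 4.4 3.2
   vertex 4.4 3.8 0.6
  endloop
 endfacet
 facet normal 0.234 -0.258 0.937
  outer loop
   vertex 2.4 1.0 3.6
   vertex 4.6 3.0 3.6
   vertex 0.8 1.0 4.0
  endloop
 endfacet
 facet normal -0.373 -0.196 -0.907
  outer loop
   vertex 4.2 1.4 1.2
   vertex 0.2 1.6 2.8
   vertex 4.4 3.8 0.6
  endloop
 endfacet
 facet normal 0.990 -0.106 -0.094
  outer loop
   vertex 4.2 1.4 1.2
   vertex 4.4 3.8 0.6
   vertex 4.6 3.0 3.6
  endloop
 endfacet
 facet normal 0.629 -0.691 0.356
  outer loop
   vertex 4.2 1.4 1.2
   vertex 4.6 3.0 3.6
   vertex 2.4 1.0 3.6
  endloop
 endfacet
 facet normal -0.345 -0.897 -0.276
  outer loop
   vertex 1.4 1.2 2.6
   vertex 0.8 1.0 4.0
   vertex 0.2 1.6 2.8
  endloop
 endfacet
 facet normal -0.322 -0.602 -0.731
  outer loop
   vertex 1.4 1.2 2.6
   vertex 0.2 1.6 2.8
   vertex 4.2 1.4 1.2
  endloop
 endfacet
 facet normal -0.039 -0.987 -0.158
  outer loop
   vertex 1.4 1.2 2.6
   vertex 2.4 1.0 3.6
   vertex 0.8 1.0 4.0
  endloop
 endfacet
 facet normal -0.019 -0.984 -0.178
  outer loop
   vertex 1.4 1.2 2.6
   vertex 4.2 1.4 1.2
   vertex 2.4 1.0 3.6
  endloop
 endfacet
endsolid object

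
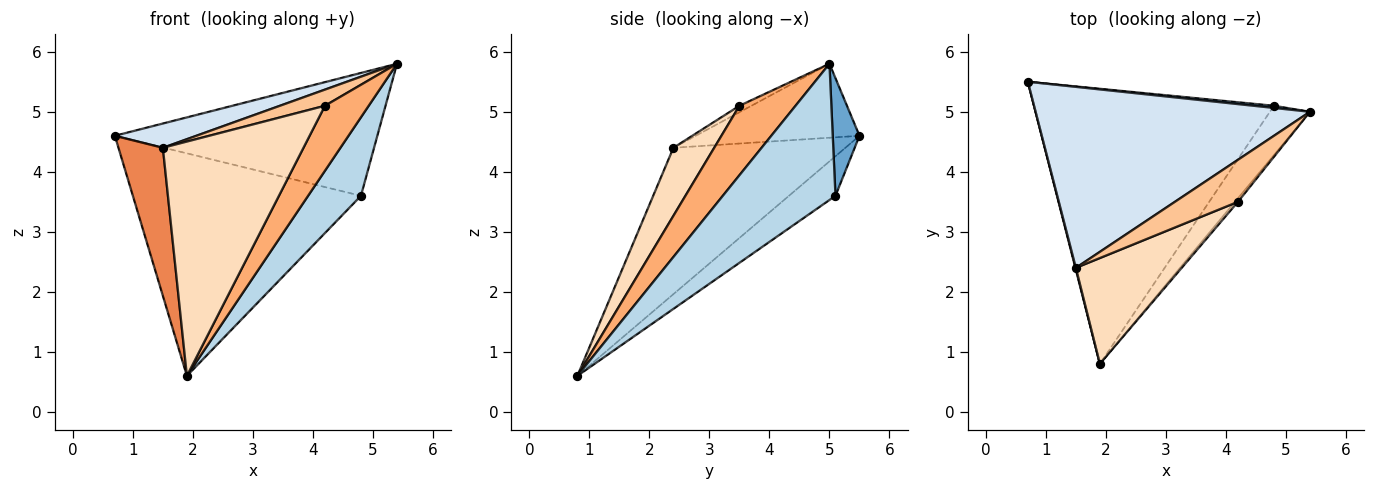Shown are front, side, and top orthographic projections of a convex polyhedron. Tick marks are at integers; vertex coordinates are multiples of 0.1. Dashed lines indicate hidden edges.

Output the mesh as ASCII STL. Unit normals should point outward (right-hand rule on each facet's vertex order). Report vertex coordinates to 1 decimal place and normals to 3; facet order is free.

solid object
 facet normal 0.101 0.995 0.018
  outer loop
   vertex 4.8 5.1 3.6
   vertex 0.7 5.5 4.6
   vertex 5.4 5.0 5.8
  endloop
 endfacet
 facet normal -0.127 0.624 -0.771
  outer loop
   vertex 4.8 5.1 3.6
   vertex 1.9 0.8 0.6
   vertex 0.7 5.5 4.6
  endloop
 endfacet
 facet normal 0.875 -0.411 -0.257
  outer loop
   vertex 4.8 5.1 3.6
   vertex 5.4 5.0 5.8
   vertex 1.9 0.8 0.6
  endloop
 endfacet
 facet normal -0.258 -0.128 0.958
  outer loop
   vertex 1.5 2.4 4.4
   vertex 5.4 5.0 5.8
   vertex 0.7 5.5 4.6
  endloop
 endfacet
 facet normal -0.968 -0.250 0.003
  outer loop
   vertex 1.5 2.4 4.4
   vertex 0.7 5.5 4.6
   vertex 1.9 0.8 0.6
  endloop
 endfacet
 facet normal 0.788 -0.615 -0.034
  outer loop
   vertex 4.2 3.5 5.1
   vertex 1.9 0.8 0.6
   vertex 5.4 5.0 5.8
  endloop
 endfacet
 facet normal -0.095 -0.357 0.929
  outer loop
   vertex 4.2 3.5 5.1
   vertex 5.4 5.0 5.8
   vertex 1.5 2.4 4.4
  endloop
 endfacet
 facet normal 0.256 -0.881 0.398
  outer loop
   vertex 4.2 3.5 5.1
   vertex 1.5 2.4 4.4
   vertex 1.9 0.8 0.6
  endloop
 endfacet
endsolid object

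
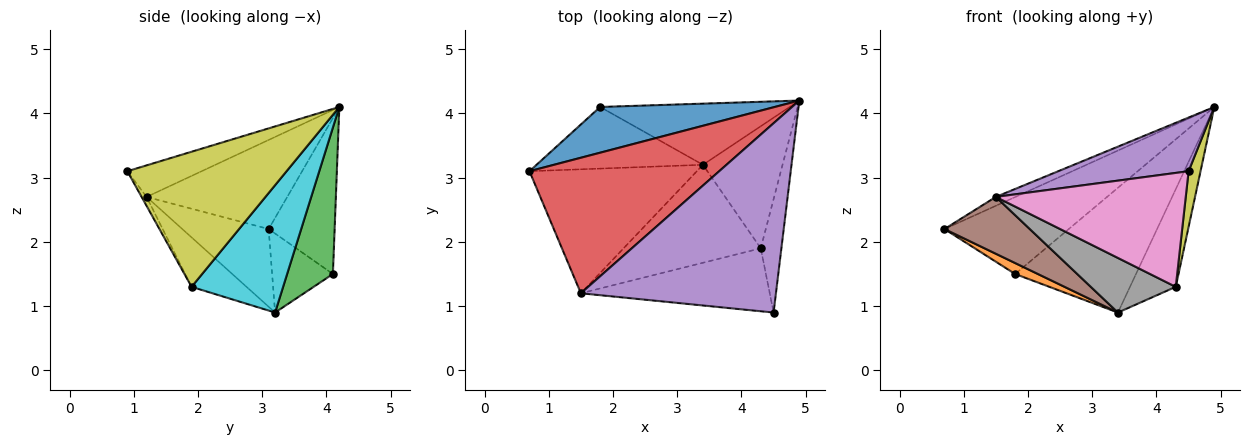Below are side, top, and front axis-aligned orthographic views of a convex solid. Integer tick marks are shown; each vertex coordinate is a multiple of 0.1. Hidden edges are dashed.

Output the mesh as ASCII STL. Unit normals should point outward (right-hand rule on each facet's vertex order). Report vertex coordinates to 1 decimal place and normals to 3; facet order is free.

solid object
 facet normal -0.415 0.782 0.465
  outer loop
   vertex 1.8 4.1 1.5
   vertex 0.7 3.1 2.2
   vertex 4.9 4.2 4.1
  endloop
 endfacet
 facet normal -0.424 -0.158 -0.892
  outer loop
   vertex 1.8 4.1 1.5
   vertex 3.4 3.2 0.9
   vertex 0.7 3.1 2.2
  endloop
 endfacet
 facet normal 0.322 0.850 -0.417
  outer loop
   vertex 1.8 4.1 1.5
   vertex 4.9 4.2 4.1
   vertex 3.4 3.2 0.9
  endloop
 endfacet
 facet normal -0.424 0.059 0.904
  outer loop
   vertex 1.5 1.2 2.7
   vertex 4.9 4.2 4.1
   vertex 0.7 3.1 2.2
  endloop
 endfacet
 facet normal -0.154 -0.269 0.951
  outer loop
   vertex 1.5 1.2 2.7
   vertex 4.5 0.9 3.1
   vertex 4.9 4.2 4.1
  endloop
 endfacet
 facet normal -0.389 -0.384 -0.837
  outer loop
   vertex 1.5 1.2 2.7
   vertex 0.7 3.1 2.2
   vertex 3.4 3.2 0.9
  endloop
 endfacet
 facet normal -0.023 -0.875 -0.484
  outer loop
   vertex 4.3 1.9 1.3
   vertex 4.5 0.9 3.1
   vertex 1.5 1.2 2.7
  endloop
 endfacet
 facet normal -0.300 -0.464 -0.833
  outer loop
   vertex 4.3 1.9 1.3
   vertex 1.5 1.2 2.7
   vertex 3.4 3.2 0.9
  endloop
 endfacet
 facet normal 0.986 -0.074 -0.151
  outer loop
   vertex 4.3 1.9 1.3
   vertex 4.9 4.2 4.1
   vertex 4.5 0.9 3.1
  endloop
 endfacet
 facet normal 0.781 0.390 -0.488
  outer loop
   vertex 4.3 1.9 1.3
   vertex 3.4 3.2 0.9
   vertex 4.9 4.2 4.1
  endloop
 endfacet
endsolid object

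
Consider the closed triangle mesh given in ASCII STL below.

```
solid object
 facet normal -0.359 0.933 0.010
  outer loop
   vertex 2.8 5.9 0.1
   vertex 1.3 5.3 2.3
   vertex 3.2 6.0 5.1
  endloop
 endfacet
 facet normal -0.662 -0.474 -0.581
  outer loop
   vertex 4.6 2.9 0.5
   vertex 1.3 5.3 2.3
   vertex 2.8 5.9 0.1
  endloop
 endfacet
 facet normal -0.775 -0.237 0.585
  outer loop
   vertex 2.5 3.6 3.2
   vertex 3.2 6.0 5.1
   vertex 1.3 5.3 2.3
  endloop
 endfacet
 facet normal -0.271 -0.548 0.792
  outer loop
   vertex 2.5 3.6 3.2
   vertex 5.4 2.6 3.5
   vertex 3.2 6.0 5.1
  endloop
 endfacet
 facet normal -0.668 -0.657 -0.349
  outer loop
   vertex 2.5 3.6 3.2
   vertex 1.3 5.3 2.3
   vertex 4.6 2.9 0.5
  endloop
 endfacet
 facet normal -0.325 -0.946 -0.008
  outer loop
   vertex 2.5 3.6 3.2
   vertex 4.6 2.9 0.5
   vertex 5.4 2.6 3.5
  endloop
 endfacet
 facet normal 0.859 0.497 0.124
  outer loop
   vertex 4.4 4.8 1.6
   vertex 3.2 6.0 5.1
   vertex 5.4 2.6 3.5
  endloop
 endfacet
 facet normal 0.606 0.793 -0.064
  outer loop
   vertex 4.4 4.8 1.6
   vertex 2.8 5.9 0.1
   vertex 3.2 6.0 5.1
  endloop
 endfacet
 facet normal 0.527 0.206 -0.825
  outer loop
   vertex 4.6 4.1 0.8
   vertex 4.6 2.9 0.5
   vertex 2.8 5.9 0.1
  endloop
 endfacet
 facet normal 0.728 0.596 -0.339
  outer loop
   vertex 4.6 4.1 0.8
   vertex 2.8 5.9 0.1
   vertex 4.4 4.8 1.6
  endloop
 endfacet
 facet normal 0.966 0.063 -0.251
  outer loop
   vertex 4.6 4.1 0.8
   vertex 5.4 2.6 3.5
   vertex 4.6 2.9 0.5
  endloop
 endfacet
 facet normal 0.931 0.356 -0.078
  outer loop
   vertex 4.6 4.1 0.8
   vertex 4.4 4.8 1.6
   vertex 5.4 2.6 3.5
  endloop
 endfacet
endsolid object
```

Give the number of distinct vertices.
8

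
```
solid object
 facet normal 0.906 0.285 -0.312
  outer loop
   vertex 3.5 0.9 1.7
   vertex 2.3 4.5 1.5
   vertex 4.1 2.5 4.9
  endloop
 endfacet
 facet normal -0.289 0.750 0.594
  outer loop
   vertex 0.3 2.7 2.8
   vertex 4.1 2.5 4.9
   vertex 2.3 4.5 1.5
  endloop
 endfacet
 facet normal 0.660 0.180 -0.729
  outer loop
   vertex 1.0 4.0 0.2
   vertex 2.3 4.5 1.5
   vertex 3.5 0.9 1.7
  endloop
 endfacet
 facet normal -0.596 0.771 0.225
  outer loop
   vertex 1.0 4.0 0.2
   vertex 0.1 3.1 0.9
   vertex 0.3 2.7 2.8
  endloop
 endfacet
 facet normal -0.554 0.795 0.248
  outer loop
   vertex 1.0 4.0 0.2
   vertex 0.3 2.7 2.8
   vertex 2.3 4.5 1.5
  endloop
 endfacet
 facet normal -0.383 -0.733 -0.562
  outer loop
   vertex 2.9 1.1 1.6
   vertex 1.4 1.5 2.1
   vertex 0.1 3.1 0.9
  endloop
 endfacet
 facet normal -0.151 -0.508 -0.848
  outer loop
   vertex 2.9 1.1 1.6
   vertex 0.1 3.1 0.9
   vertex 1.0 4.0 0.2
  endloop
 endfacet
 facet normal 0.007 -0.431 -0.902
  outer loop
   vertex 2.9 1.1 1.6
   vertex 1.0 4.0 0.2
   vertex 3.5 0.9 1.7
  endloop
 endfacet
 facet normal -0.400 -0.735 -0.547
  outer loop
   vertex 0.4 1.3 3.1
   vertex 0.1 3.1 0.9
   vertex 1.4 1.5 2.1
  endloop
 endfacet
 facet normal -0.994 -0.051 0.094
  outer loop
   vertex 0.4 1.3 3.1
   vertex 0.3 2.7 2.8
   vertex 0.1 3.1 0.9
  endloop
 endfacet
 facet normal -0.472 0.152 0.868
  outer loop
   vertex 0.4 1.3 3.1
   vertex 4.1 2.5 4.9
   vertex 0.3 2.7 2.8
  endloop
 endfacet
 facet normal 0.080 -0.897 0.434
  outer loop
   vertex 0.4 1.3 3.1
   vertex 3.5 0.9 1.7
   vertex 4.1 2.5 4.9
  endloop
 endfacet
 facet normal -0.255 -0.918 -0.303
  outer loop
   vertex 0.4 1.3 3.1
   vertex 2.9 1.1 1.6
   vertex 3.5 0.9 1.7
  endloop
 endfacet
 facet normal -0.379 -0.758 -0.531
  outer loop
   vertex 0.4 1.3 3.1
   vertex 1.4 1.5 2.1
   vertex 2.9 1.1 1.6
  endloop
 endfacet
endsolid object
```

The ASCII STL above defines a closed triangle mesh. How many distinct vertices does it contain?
9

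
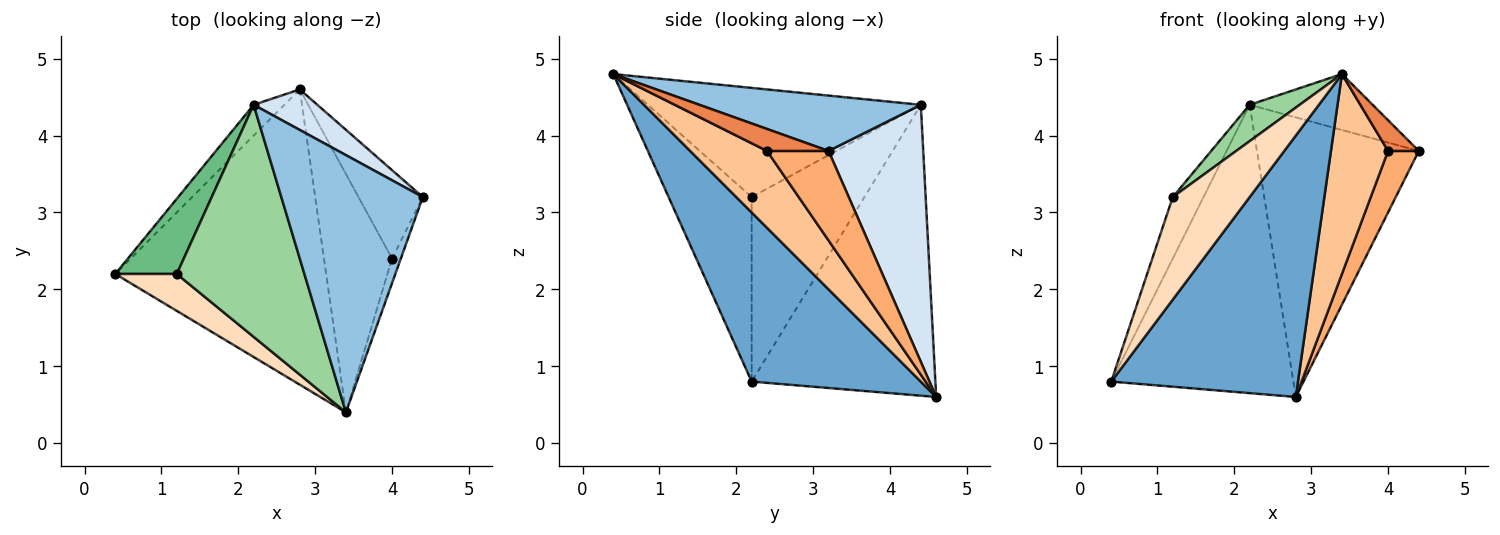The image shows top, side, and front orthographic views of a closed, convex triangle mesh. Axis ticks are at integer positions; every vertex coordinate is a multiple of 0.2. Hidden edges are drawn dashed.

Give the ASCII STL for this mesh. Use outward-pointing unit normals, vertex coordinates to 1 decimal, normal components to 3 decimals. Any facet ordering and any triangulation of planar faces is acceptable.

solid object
 facet normal 0.515 -0.568 -0.642
  outer loop
   vertex 2.8 4.6 0.6
   vertex 3.4 0.4 4.8
   vertex 0.4 2.2 0.8
  endloop
 endfacet
 facet normal 0.357 0.198 0.913
  outer loop
   vertex 2.2 4.4 4.4
   vertex 3.4 0.4 4.8
   vertex 4.4 3.2 3.8
  endloop
 endfacet
 facet normal -0.708 0.702 -0.075
  outer loop
   vertex 2.2 4.4 4.4
   vertex 2.8 4.6 0.6
   vertex 0.4 2.2 0.8
  endloop
 endfacet
 facet normal 0.501 0.856 0.124
  outer loop
   vertex 2.2 4.4 4.4
   vertex 4.4 3.2 3.8
   vertex 2.8 4.6 0.6
  endloop
 endfacet
 facet normal 0.842 -0.421 -0.337
  outer loop
   vertex 4.0 2.4 3.8
   vertex 4.4 3.2 3.8
   vertex 3.4 0.4 4.8
  endloop
 endfacet
 facet normal 0.752 -0.376 -0.541
  outer loop
   vertex 4.0 2.4 3.8
   vertex 2.8 4.6 0.6
   vertex 4.4 3.2 3.8
  endloop
 endfacet
 facet normal 0.654 -0.486 -0.579
  outer loop
   vertex 4.0 2.4 3.8
   vertex 3.4 0.4 4.8
   vertex 2.8 4.6 0.6
  endloop
 endfacet
 facet normal -0.713 -0.660 0.238
  outer loop
   vertex 1.2 2.2 3.2
   vertex 0.4 2.2 0.8
   vertex 3.4 0.4 4.8
  endloop
 endfacet
 facet normal -0.918 0.250 0.306
  outer loop
   vertex 1.2 2.2 3.2
   vertex 2.2 4.4 4.4
   vertex 0.4 2.2 0.8
  endloop
 endfacet
 facet normal -0.645 -0.118 0.755
  outer loop
   vertex 1.2 2.2 3.2
   vertex 3.4 0.4 4.8
   vertex 2.2 4.4 4.4
  endloop
 endfacet
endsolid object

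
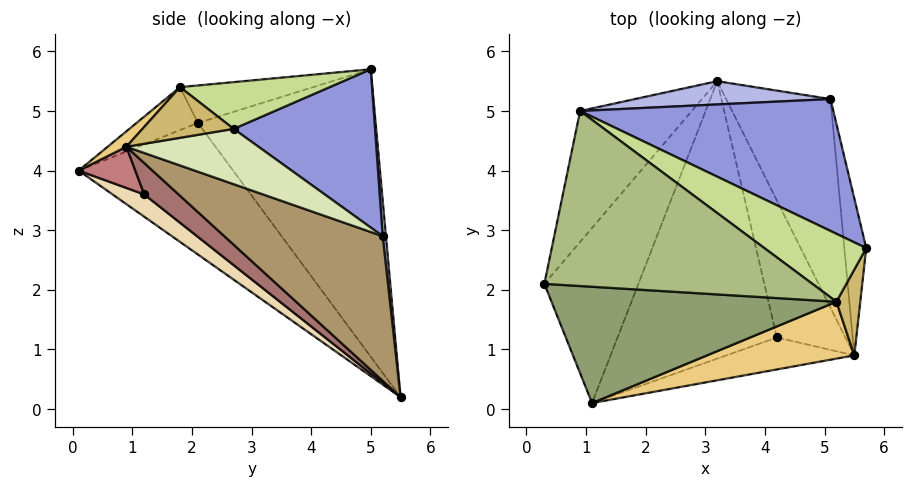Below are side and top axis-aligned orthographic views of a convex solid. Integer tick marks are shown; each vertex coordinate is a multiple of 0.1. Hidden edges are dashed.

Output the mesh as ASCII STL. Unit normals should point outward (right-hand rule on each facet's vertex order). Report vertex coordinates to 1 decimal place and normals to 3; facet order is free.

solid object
 facet normal -0.892 0.292 -0.346
  outer loop
   vertex 0.9 5.0 5.7
   vertex 3.2 5.5 0.2
   vertex 0.3 2.1 4.8
  endloop
 endfacet
 facet normal -0.810 -0.092 -0.579
  outer loop
   vertex 1.1 0.1 4.0
   vertex 0.3 2.1 4.8
   vertex 3.2 5.5 0.2
  endloop
 endfacet
 facet normal 0.427 0.594 0.682
  outer loop
   vertex 5.1 5.2 2.9
   vertex 0.9 5.0 5.7
   vertex 5.7 2.7 4.7
  endloop
 endfacet
 facet normal 0.018 0.995 0.098
  outer loop
   vertex 5.1 5.2 2.9
   vertex 3.2 5.5 0.2
   vertex 0.9 5.0 5.7
  endloop
 endfacet
 facet normal -0.136 -0.414 0.900
  outer loop
   vertex 5.2 1.8 5.4
   vertex 0.3 2.1 4.8
   vertex 1.1 0.1 4.0
  endloop
 endfacet
 facet normal -0.133 -0.269 0.954
  outer loop
   vertex 5.2 1.8 5.4
   vertex 0.9 5.0 5.7
   vertex 0.3 2.1 4.8
  endloop
 endfacet
 facet normal 0.377 0.429 0.821
  outer loop
   vertex 5.2 1.8 5.4
   vertex 5.7 2.7 4.7
   vertex 0.9 5.0 5.7
  endloop
 endfacet
 facet normal 0.929 -0.042 -0.368
  outer loop
   vertex 5.5 0.9 4.4
   vertex 5.1 5.2 2.9
   vertex 5.7 2.7 4.7
  endloop
 endfacet
 facet normal 0.804 -0.128 -0.580
  outer loop
   vertex 5.5 0.9 4.4
   vertex 3.2 5.5 0.2
   vertex 5.1 5.2 2.9
  endloop
 endfacet
 facet normal 0.892 -0.169 0.420
  outer loop
   vertex 5.5 0.9 4.4
   vertex 5.7 2.7 4.7
   vertex 5.2 1.8 5.4
  endloop
 endfacet
 facet normal 0.071 -0.731 0.679
  outer loop
   vertex 5.5 0.9 4.4
   vertex 5.2 1.8 5.4
   vertex 1.1 0.1 4.0
  endloop
 endfacet
 facet normal 0.111 -0.600 -0.792
  outer loop
   vertex 4.2 1.2 3.6
   vertex 1.1 0.1 4.0
   vertex 3.2 5.5 0.2
  endloop
 endfacet
 facet normal 0.353 -0.528 -0.772
  outer loop
   vertex 4.2 1.2 3.6
   vertex 3.2 5.5 0.2
   vertex 5.5 0.9 4.4
  endloop
 endfacet
 facet normal 0.195 -0.771 -0.606
  outer loop
   vertex 4.2 1.2 3.6
   vertex 5.5 0.9 4.4
   vertex 1.1 0.1 4.0
  endloop
 endfacet
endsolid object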